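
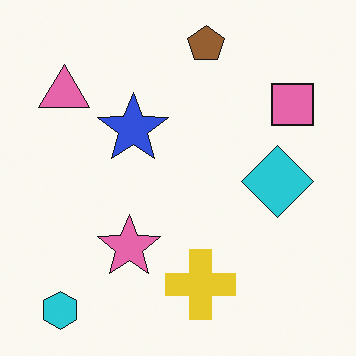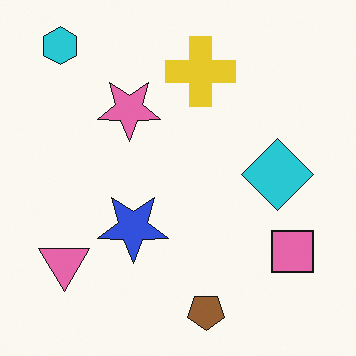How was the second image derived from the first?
This is the original image flipped vertically (top ↔ bottom).

The brown pentagon is in the top of the first image and the bottom of the second — shapes on opposite sides of the horizontal midline have swapped in a mirror flip.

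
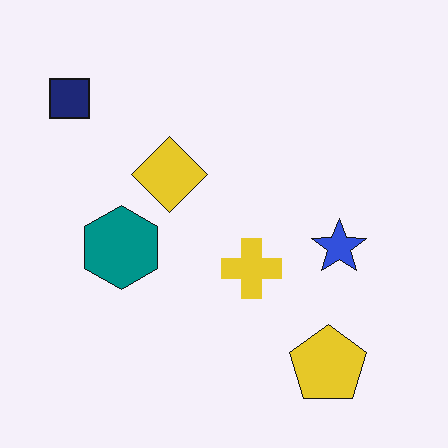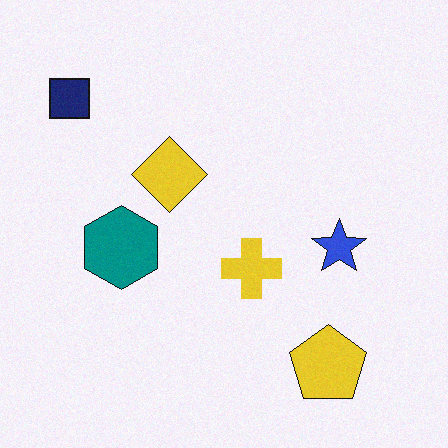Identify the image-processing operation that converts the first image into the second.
This is the original image degraded with subtle gaussian noise.

Random speckle covers the whole image, including the flat background.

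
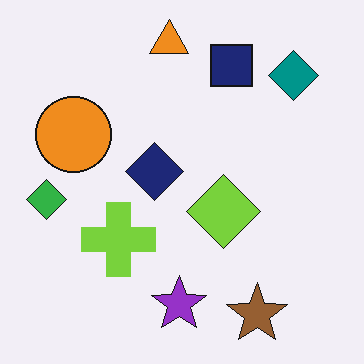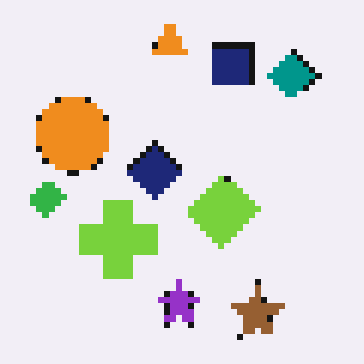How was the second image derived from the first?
The second image is the first pixelated into visible square blocks.

Shapes are reduced to large square blocks; fine edges and outlines are lost — a downscale-then-upscale (mosaic) effect.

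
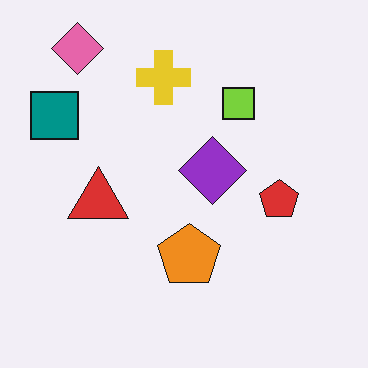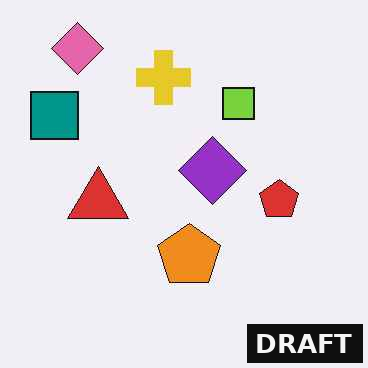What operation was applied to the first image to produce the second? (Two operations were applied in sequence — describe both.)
This is the original image given moderate JPEG compression, then watermarked with the text "DRAFT" in the lower-right corner.

Blocky 8×8 compression artifacts appear around shape edges and the flat background shows ringing — characteristic JPEG degradation. A dark label reading "DRAFT" appears in the lower-right corner.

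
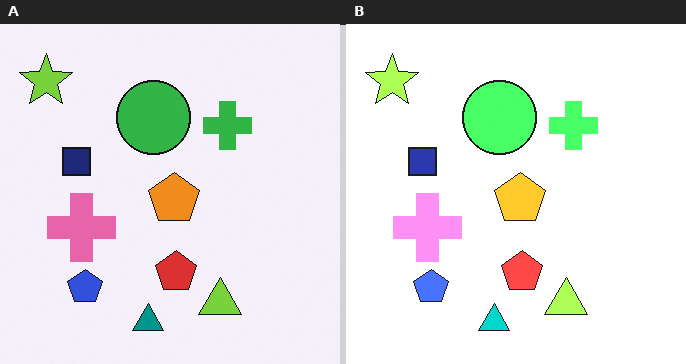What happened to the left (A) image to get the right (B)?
It was noticeably brightened.

Every pixel — background and shapes alike — is uniformly brightened.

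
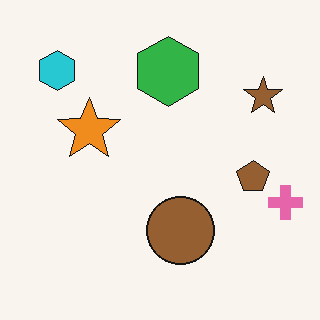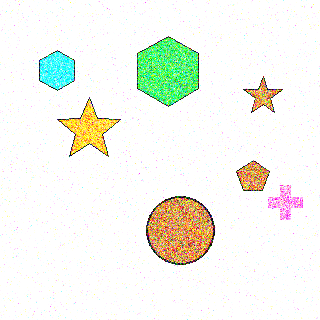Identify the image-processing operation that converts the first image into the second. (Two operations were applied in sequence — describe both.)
The image was degraded with a thick layer of grain, then brightened a lot.

Random speckle covers the whole image, including the flat background. Every pixel — background and shapes alike — is uniformly brightened.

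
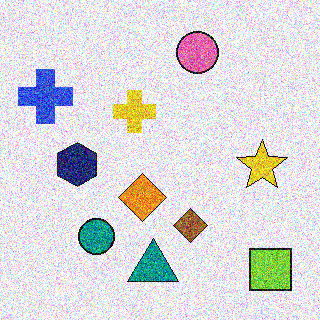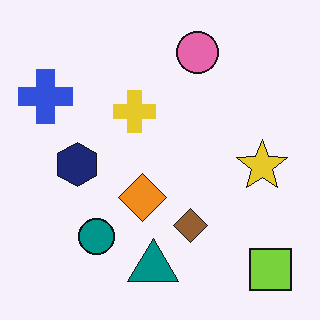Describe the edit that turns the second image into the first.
The transformation is: degraded with heavy additive noise.

Random speckle covers the whole image, including the flat background.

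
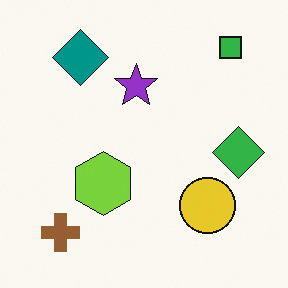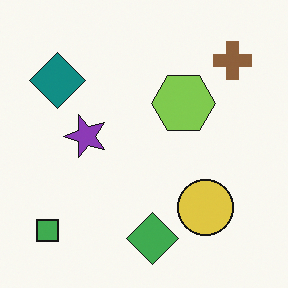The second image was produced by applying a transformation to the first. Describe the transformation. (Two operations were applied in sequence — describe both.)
The second image is the first slightly desaturated, then transposed (reflected across the top-left ↔ bottom-right diagonal).

All colors are more muted and greyish — a global saturation change. Shapes have swapped their row and column positions — what was in the top-right is now in the bottom-left — a diagonal reflection.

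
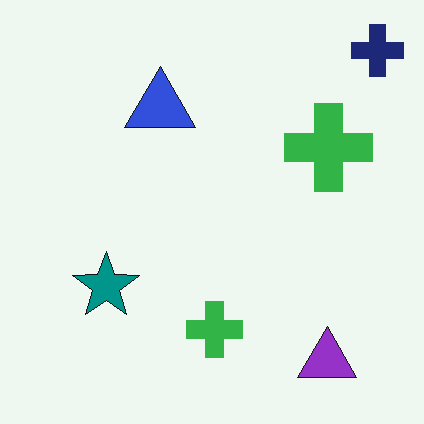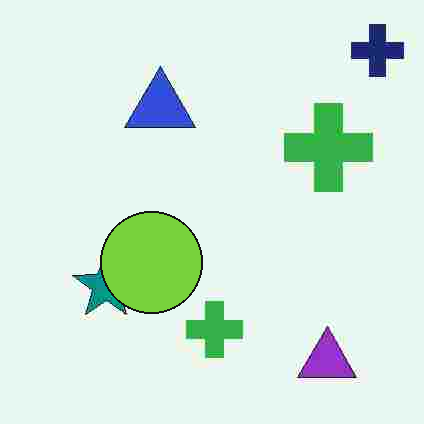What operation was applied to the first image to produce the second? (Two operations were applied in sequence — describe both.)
The transformation is: heavily JPEG-compressed with obvious blocking artifacts, then overlaid with an additional lime circle.

Blocky 8×8 compression artifacts appear around shape edges and the flat background shows ringing — characteristic JPEG degradation. A lime circle appears in the second image that is absent from the first.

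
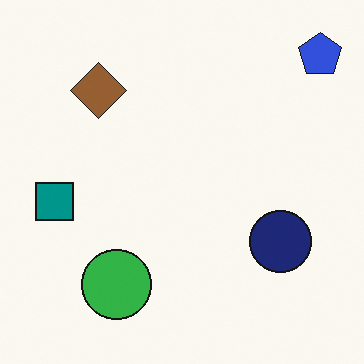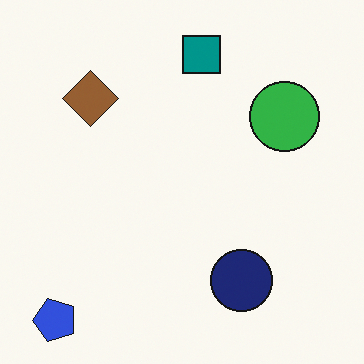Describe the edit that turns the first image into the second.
The transformation is: transposed (reflected across the top-left ↔ bottom-right diagonal).

Shapes have swapped their row and column positions — what was in the top-right is now in the bottom-left — a diagonal reflection.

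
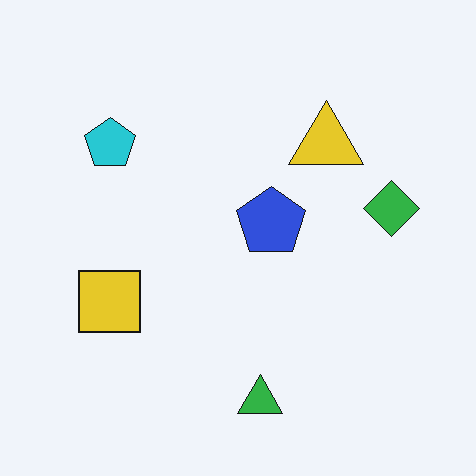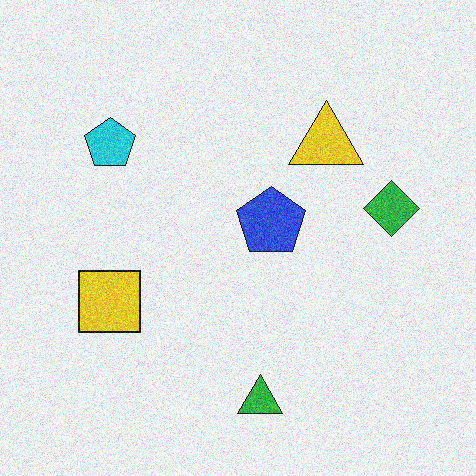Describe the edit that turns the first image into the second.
This is the original image degraded with moderate additive noise.

Random speckle covers the whole image, including the flat background.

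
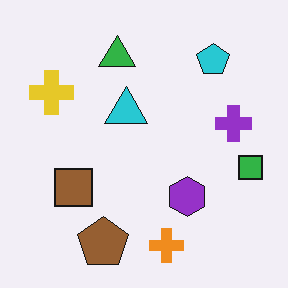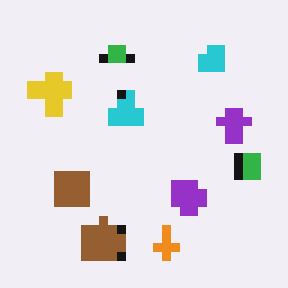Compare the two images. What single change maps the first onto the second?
The transformation is: coarsely pixelated.

Shapes are reduced to large square blocks; fine edges and outlines are lost — a downscale-then-upscale (mosaic) effect.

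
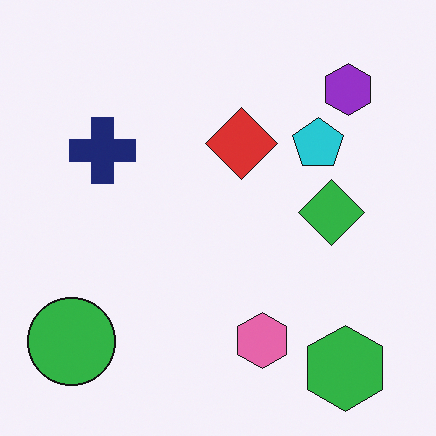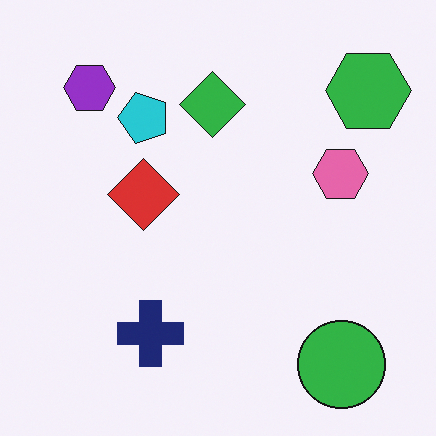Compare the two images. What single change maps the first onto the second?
The second image is the first rotated 90° counter-clockwise.

The green hexagon sits in the bottom-right of the first image and the top-right of the second — consistent with a whole-image 90° counter-clockwise rotation.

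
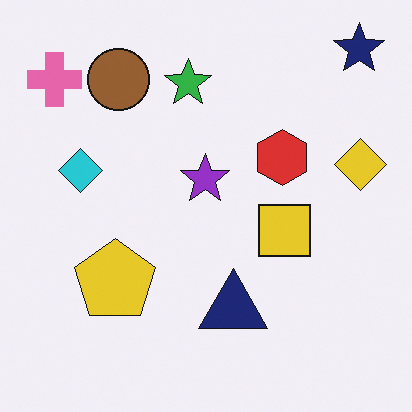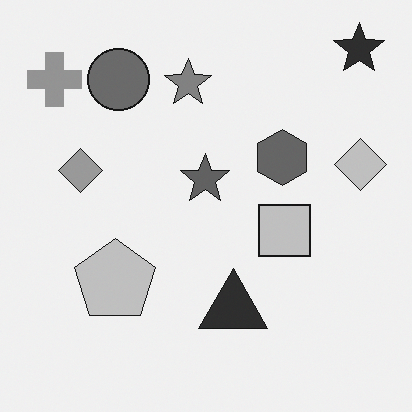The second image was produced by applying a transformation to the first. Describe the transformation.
It was converted to grayscale.

All color is removed — every shape is now a shade of grey.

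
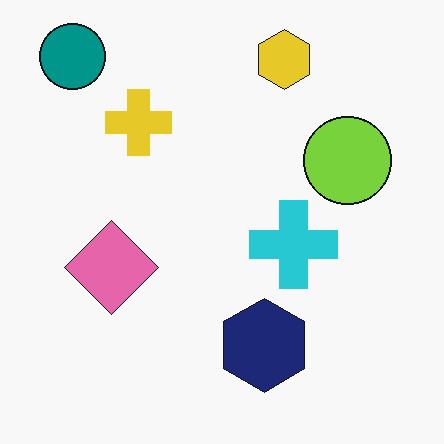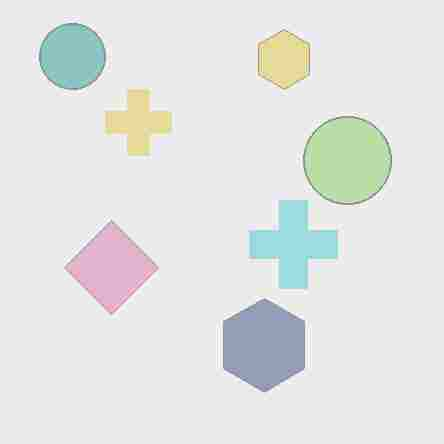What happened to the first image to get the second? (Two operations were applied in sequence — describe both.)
This is the original image washed out (contrast reduced), then degraded with heavy JPEG compression.

Tones are pushed toward mid-grey across the whole image — a global contrast change. Blocky 8×8 compression artifacts appear around shape edges and the flat background shows ringing — characteristic JPEG degradation.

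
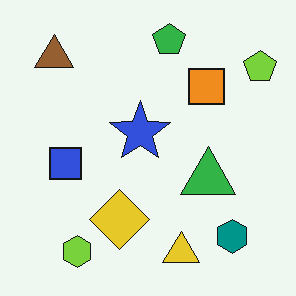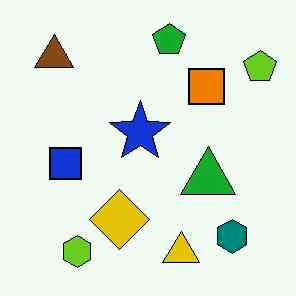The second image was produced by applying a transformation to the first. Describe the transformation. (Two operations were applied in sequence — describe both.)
The transformation is: given moderate JPEG compression, then given slightly increased contrast.

Blocky 8×8 compression artifacts appear around shape edges and the flat background shows ringing — characteristic JPEG degradation. Tones are pushed away from mid-grey across the whole image — a global contrast change.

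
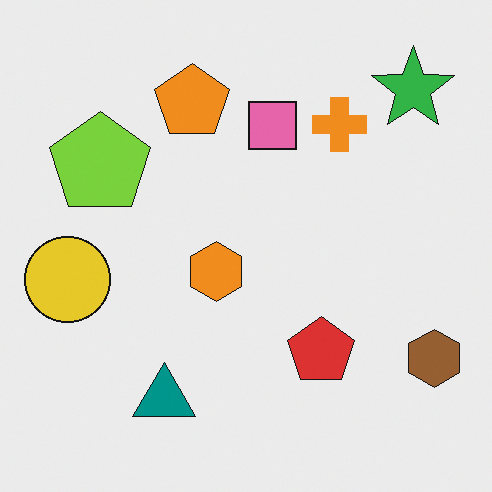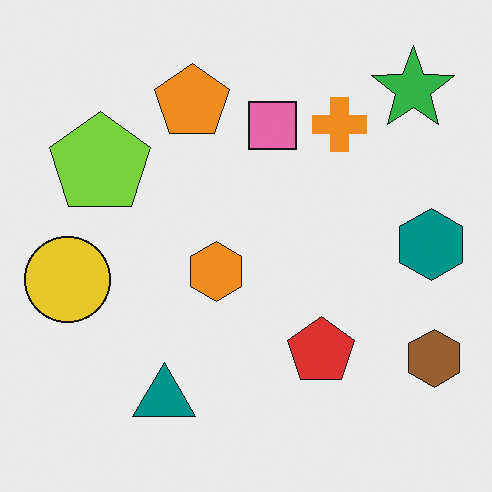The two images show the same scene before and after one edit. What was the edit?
The transformation is: overlaid with an additional teal hexagon.

A teal hexagon appears in the second image that is absent from the first.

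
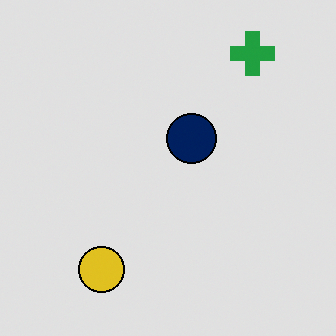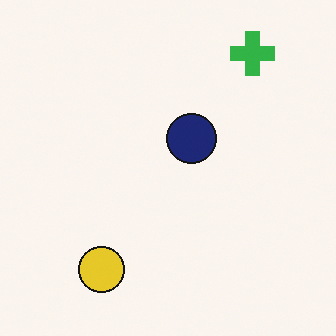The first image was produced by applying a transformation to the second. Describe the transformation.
The image was posterized to a reduced palette.

Each flat color has snapped to a coarser quantized level — most visibly, the near-white background has dropped to a flat grey.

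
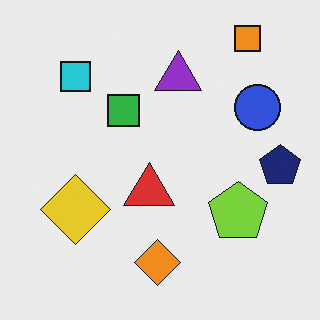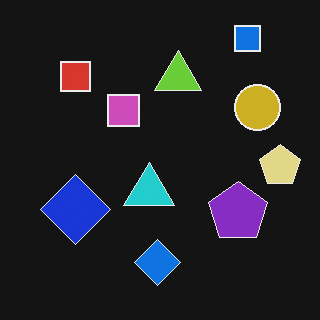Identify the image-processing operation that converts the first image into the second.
The second image is the first color-inverted (negative).

The light background has become dark and every shape's color is its complement — a photographic negative.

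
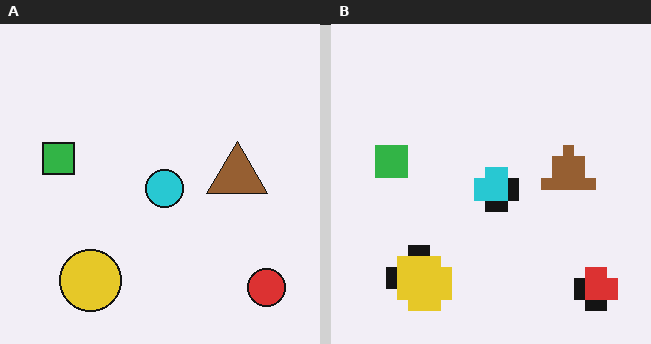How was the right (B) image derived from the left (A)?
The image was heavily pixelated into large blocks.

Shapes are reduced to large square blocks; fine edges and outlines are lost — a downscale-then-upscale (mosaic) effect.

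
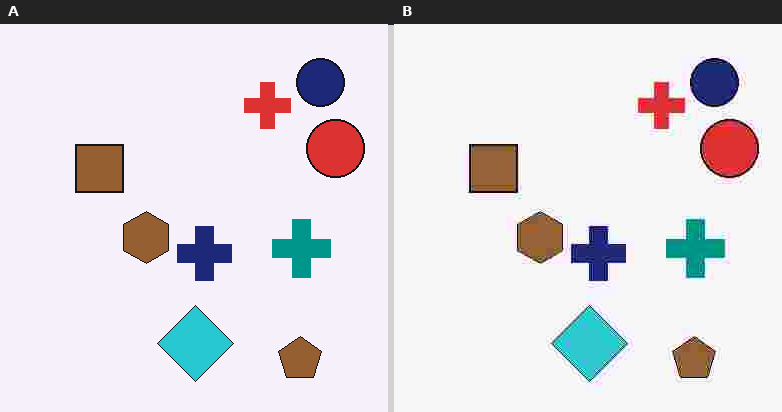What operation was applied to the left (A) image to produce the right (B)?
It was degraded with heavy JPEG compression.

Blocky 8×8 compression artifacts appear around shape edges and the flat background shows ringing — characteristic JPEG degradation.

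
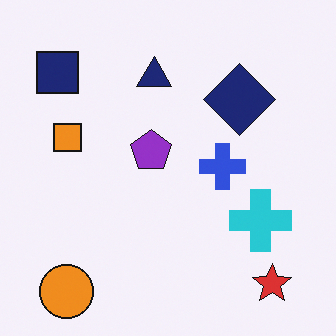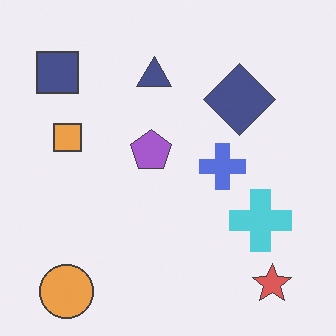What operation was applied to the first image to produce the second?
The image was given slightly reduced contrast.

Tones are pushed toward mid-grey across the whole image — a global contrast change.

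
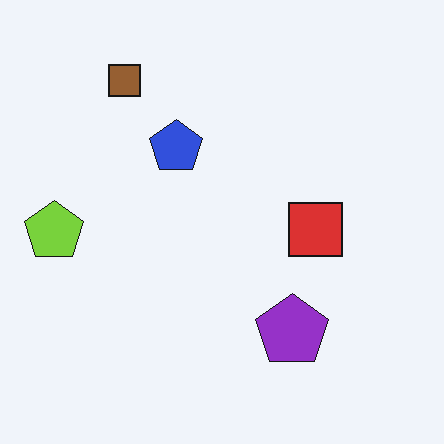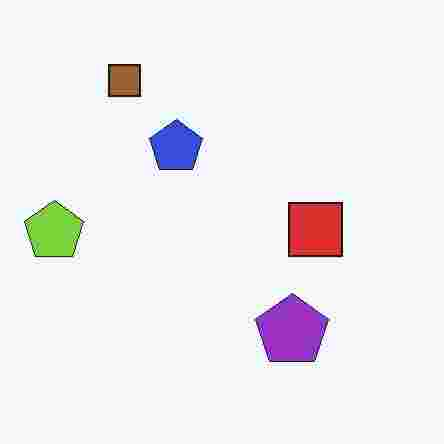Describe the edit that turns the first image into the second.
The image was degraded with heavy JPEG compression.

Blocky 8×8 compression artifacts appear around shape edges and the flat background shows ringing — characteristic JPEG degradation.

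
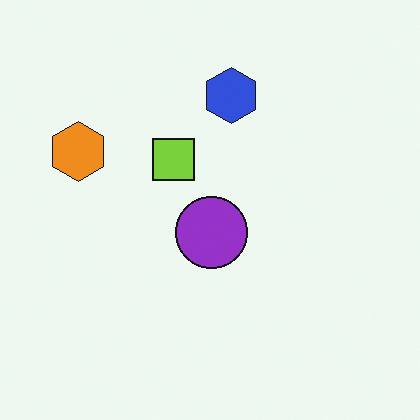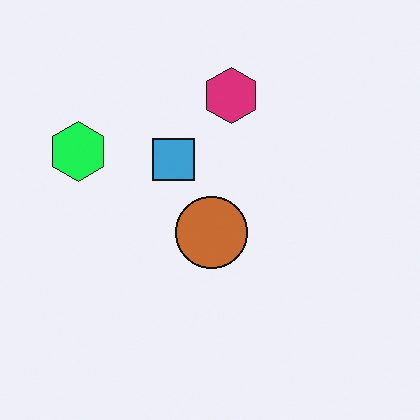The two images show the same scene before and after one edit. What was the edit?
Hue-shifted noticeably.

Every shape's color has rotated by the same amount around the hue wheel — a uniform hue shift.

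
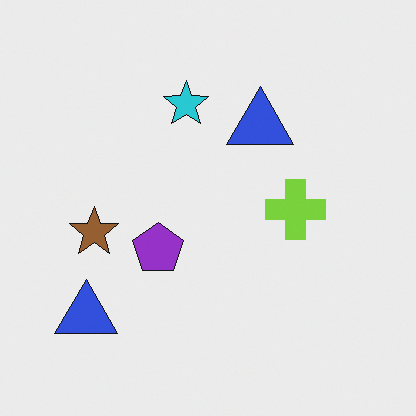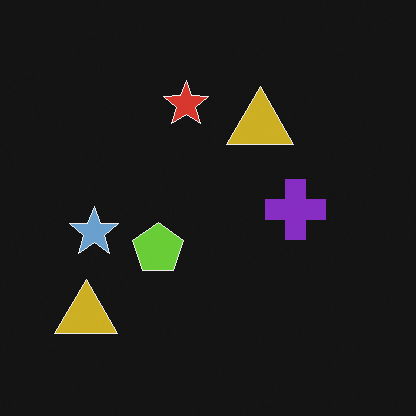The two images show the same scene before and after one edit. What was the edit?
This is the original image color-inverted (negative).

The light background has become dark and every shape's color is its complement — a photographic negative.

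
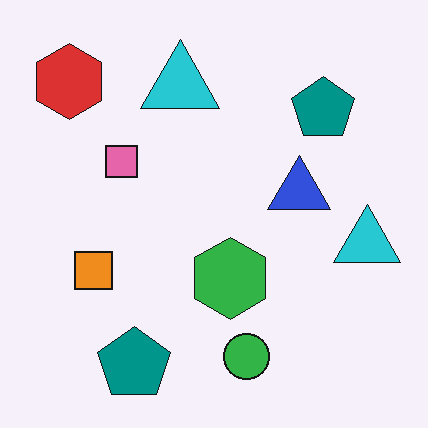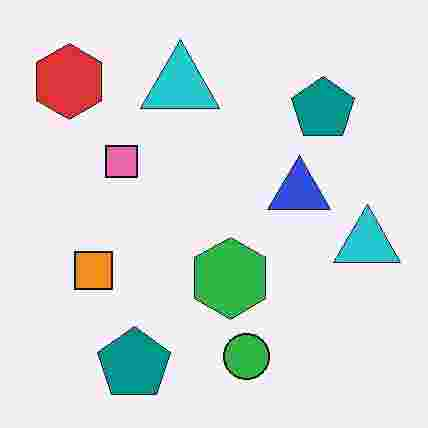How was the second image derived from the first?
The transformation is: heavily JPEG-compressed with obvious blocking artifacts.

Blocky 8×8 compression artifacts appear around shape edges and the flat background shows ringing — characteristic JPEG degradation.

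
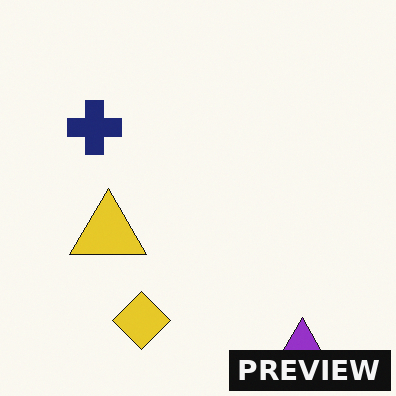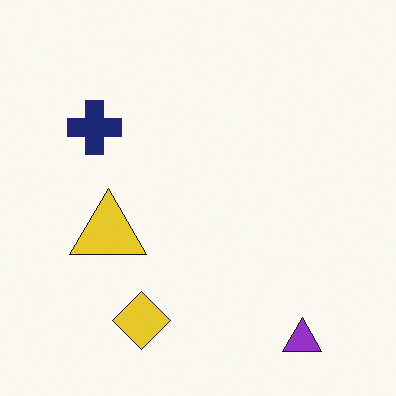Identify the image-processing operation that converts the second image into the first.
The first image is the second watermarked with the text "PREVIEW" in the lower-right corner.

A dark label reading "PREVIEW" appears in the lower-right corner.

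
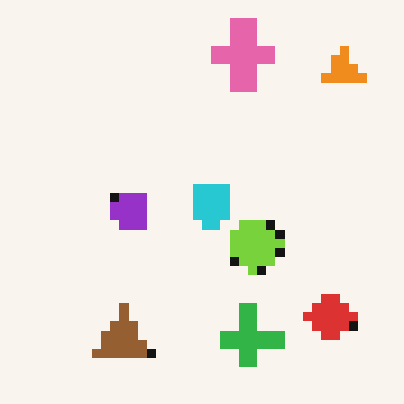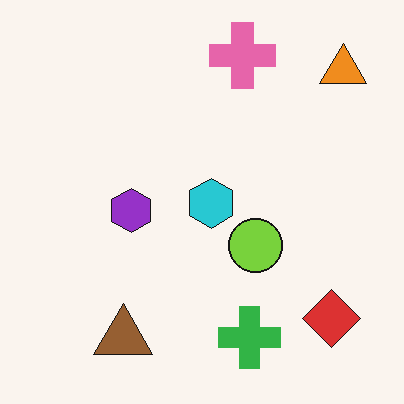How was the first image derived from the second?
The image was coarsely pixelated.

Shapes are reduced to large square blocks; fine edges and outlines are lost — a downscale-then-upscale (mosaic) effect.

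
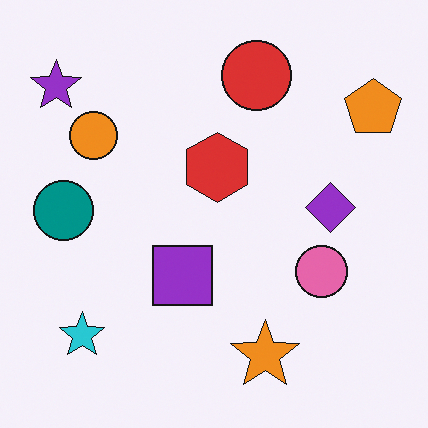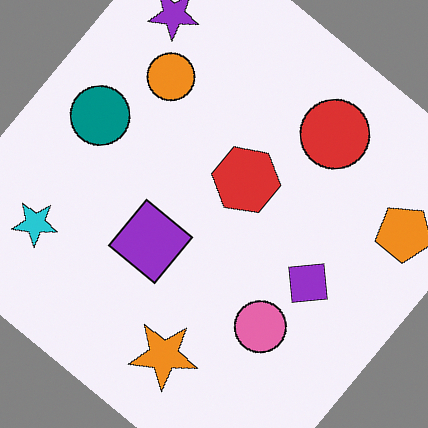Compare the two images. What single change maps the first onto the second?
Rotated clockwise by a large amount — several tens of degrees.

Every shape is tilted by the same angle and the image corners show triangular fill wedges — a whole-image rotation by a non-right angle.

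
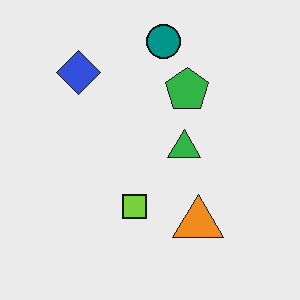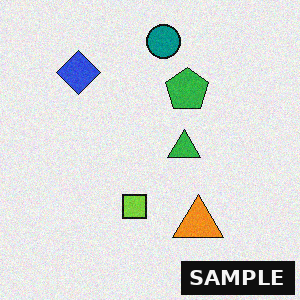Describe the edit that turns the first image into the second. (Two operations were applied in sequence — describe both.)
The transformation is: degraded with subtle gaussian noise, then watermarked with the text "SAMPLE" in the lower-right corner.

Random speckle covers the whole image, including the flat background. A dark label reading "SAMPLE" appears in the lower-right corner.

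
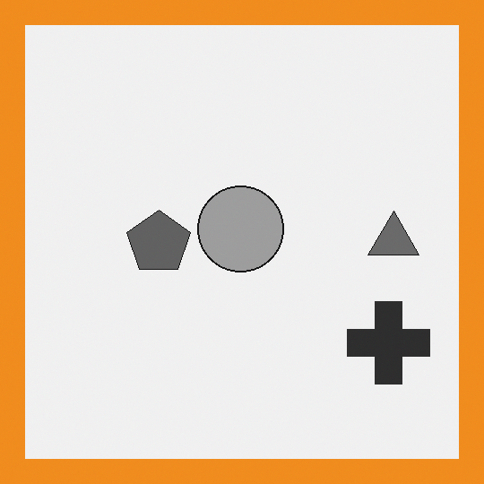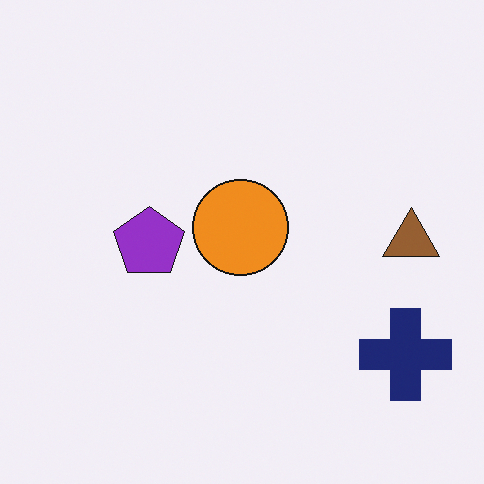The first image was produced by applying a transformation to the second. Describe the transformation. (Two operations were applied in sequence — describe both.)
The first image is the second converted to grayscale, then framed with a orange border.

All color is removed — every shape is now a shade of grey. A solid orange frame runs around the edge of the first image, with the content slightly shrunk inside it.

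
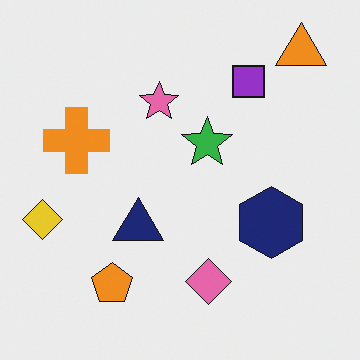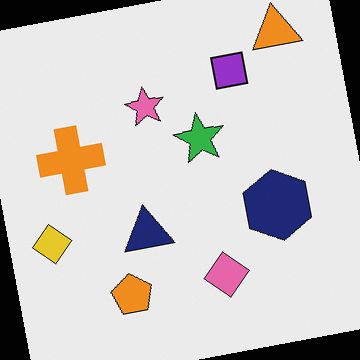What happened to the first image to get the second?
The image was rotated counter-clockwise by a slight angle.

Every shape is tilted by the same angle and the image corners show triangular fill wedges — a whole-image rotation by a non-right angle.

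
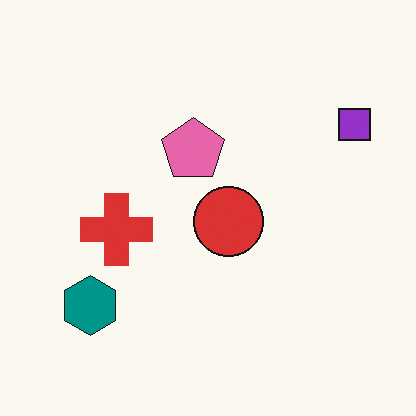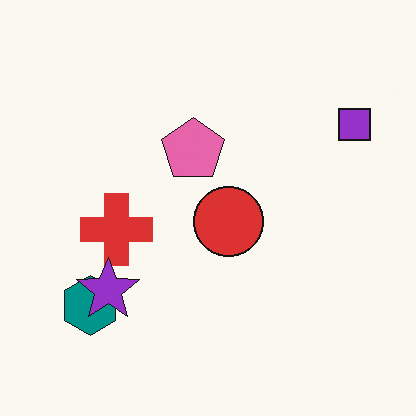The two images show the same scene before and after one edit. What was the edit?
Overlaid with an additional purple star.

A purple star appears in the second image that is absent from the first.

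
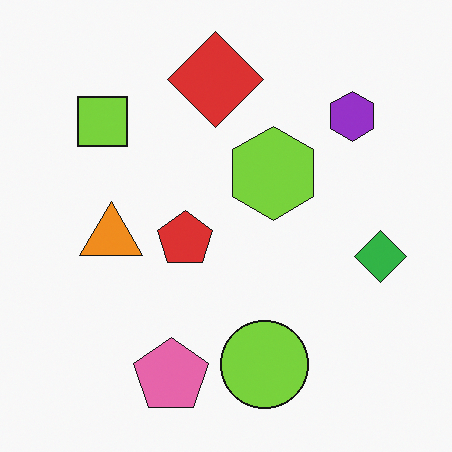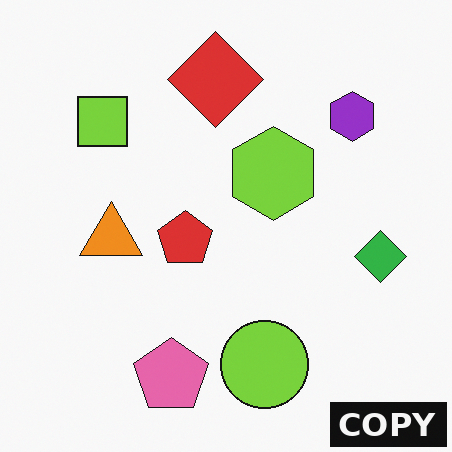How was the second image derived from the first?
This is the original image watermarked with the text "COPY" in the lower-right corner.

A dark label reading "COPY" appears in the lower-right corner.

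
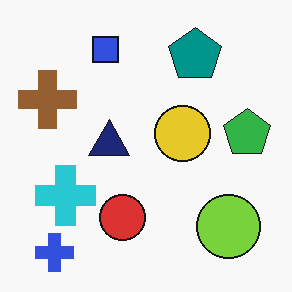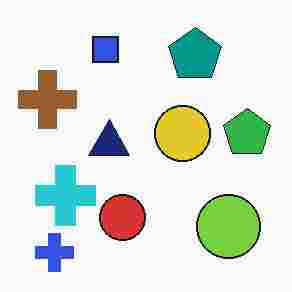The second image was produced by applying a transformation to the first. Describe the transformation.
It was heavily JPEG-compressed with obvious blocking artifacts.

Blocky 8×8 compression artifacts appear around shape edges and the flat background shows ringing — characteristic JPEG degradation.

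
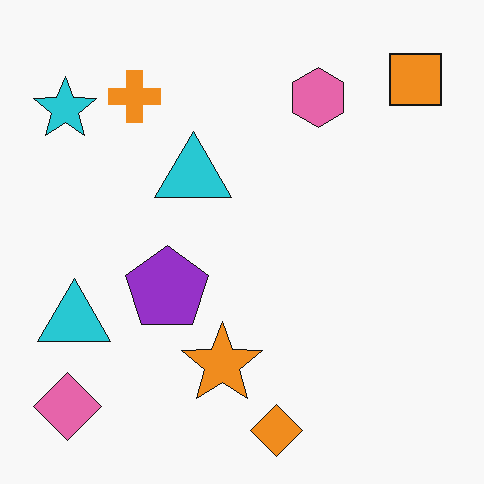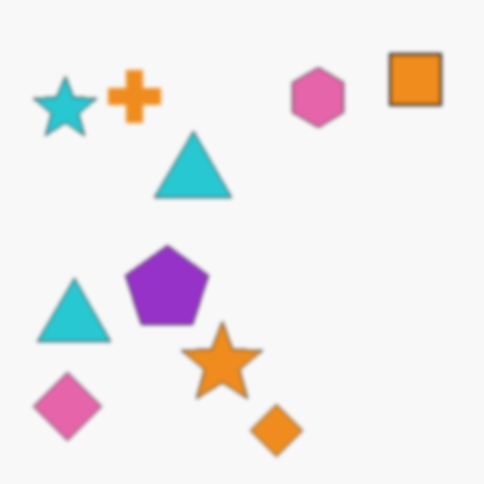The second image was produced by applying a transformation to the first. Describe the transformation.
It was slightly softened.

Shape edges and outlines are uniformly softened across the whole image.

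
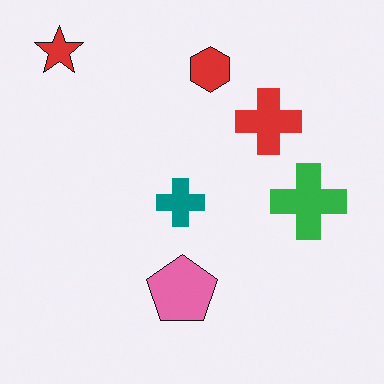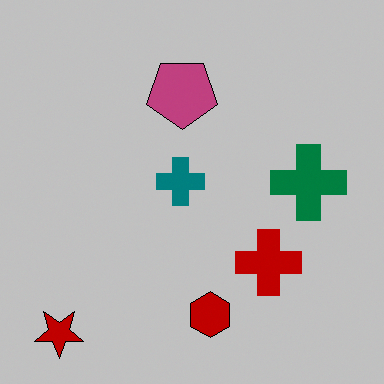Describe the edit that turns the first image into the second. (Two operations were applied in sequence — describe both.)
The transformation is: aggressively posterized, then flipped vertically (top ↔ bottom).

Each flat color has snapped to a coarser quantized level — most visibly, the near-white background has dropped to a flat grey. The red star is in the top-left of the first image and the bottom-left of the second — shapes on opposite sides of the horizontal midline have swapped in a mirror flip.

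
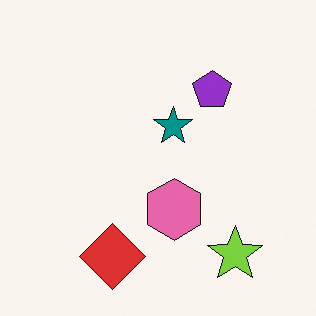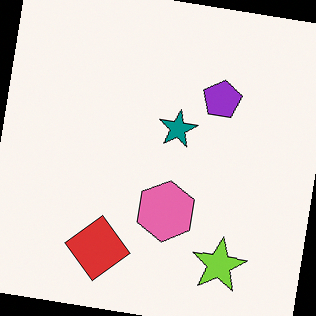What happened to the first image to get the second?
It was rotated clockwise by a few degrees.

Every shape is tilted by the same angle and the image corners show triangular fill wedges — a whole-image rotation by a non-right angle.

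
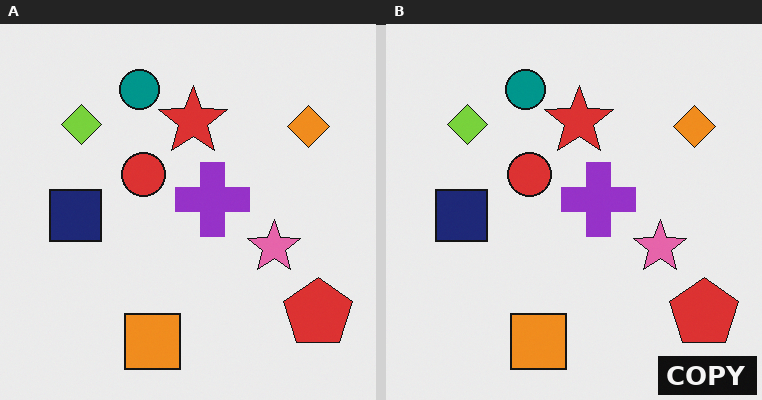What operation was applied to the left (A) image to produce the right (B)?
The transformation is: watermarked with the text "COPY" in the lower-right corner.

A dark label reading "COPY" appears in the lower-right corner.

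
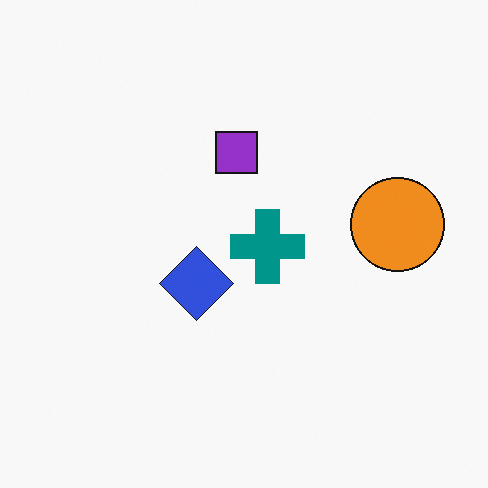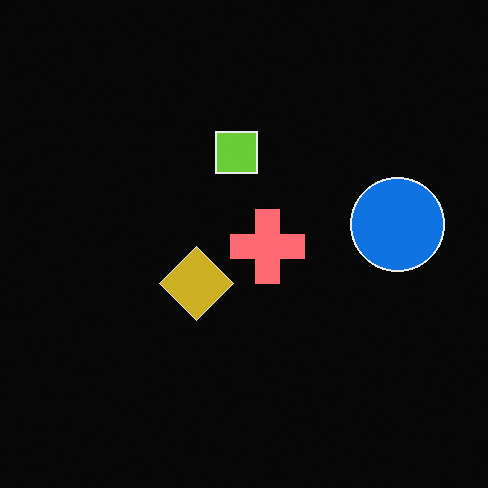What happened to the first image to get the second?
It was color-inverted (negative).

The light background has become dark and every shape's color is its complement — a photographic negative.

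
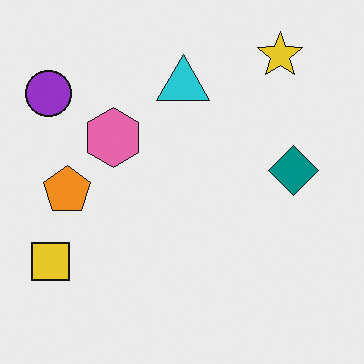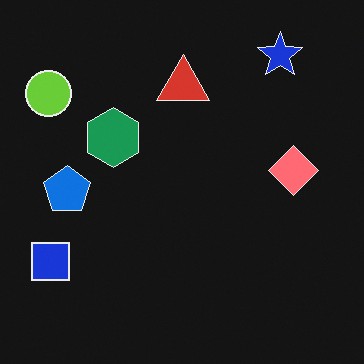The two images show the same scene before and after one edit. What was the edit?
It was color-inverted (negative).

The light background has become dark and every shape's color is its complement — a photographic negative.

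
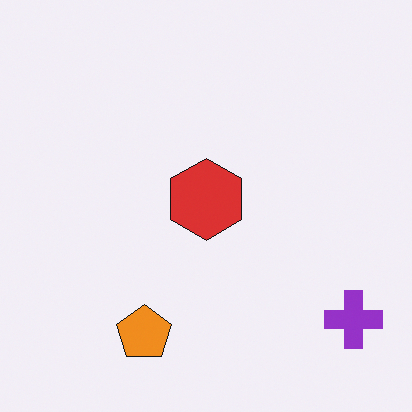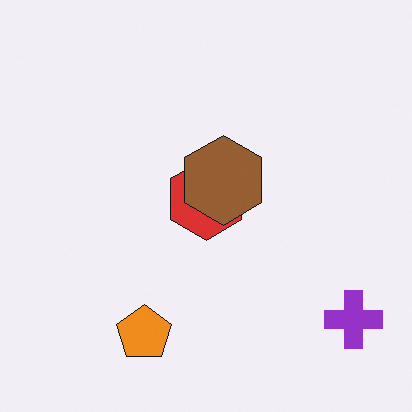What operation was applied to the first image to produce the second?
This is the original image overlaid with an additional brown hexagon.

A brown hexagon appears in the second image that is absent from the first.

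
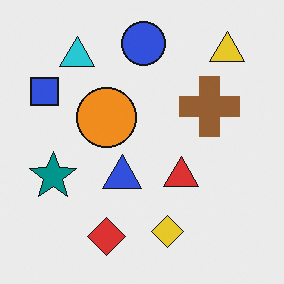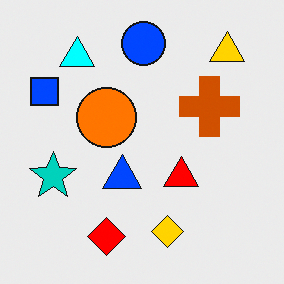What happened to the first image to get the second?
The transformation is: made much more vivid (saturation change).

All colors are more vivid — a global saturation change.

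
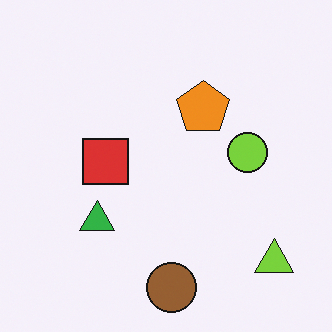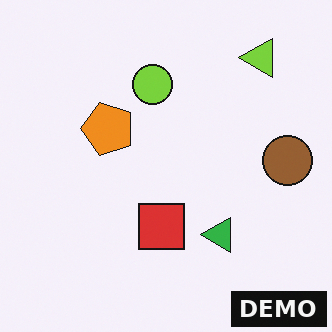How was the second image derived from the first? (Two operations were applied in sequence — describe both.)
This is the original image rotated 90° counter-clockwise, then watermarked with the text "DEMO" in the lower-right corner.

The lime triangle sits in the bottom-right of the first image and the top-right of the second — consistent with a whole-image 90° counter-clockwise rotation. A dark label reading "DEMO" appears in the lower-right corner.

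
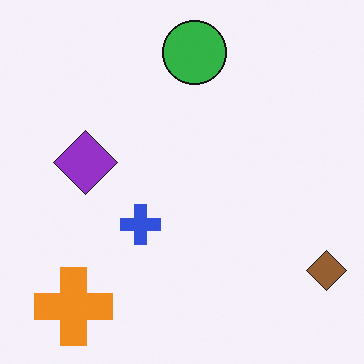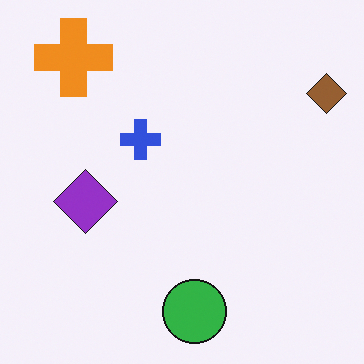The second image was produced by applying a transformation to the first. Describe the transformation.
The image was flipped vertically (top ↔ bottom).

The green circle is in the top of the first image and the bottom of the second — shapes on opposite sides of the horizontal midline have swapped in a mirror flip.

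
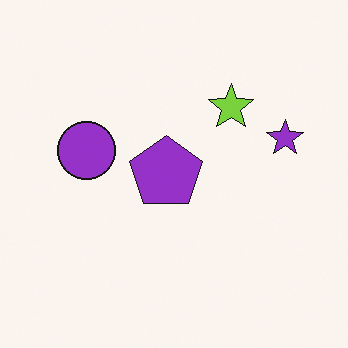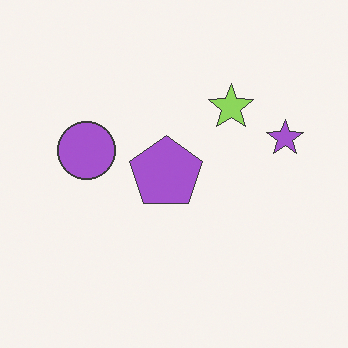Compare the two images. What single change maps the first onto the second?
The second image is the first given slightly reduced contrast.

Tones are pushed toward mid-grey across the whole image — a global contrast change.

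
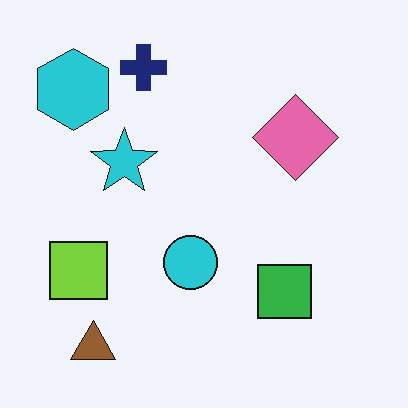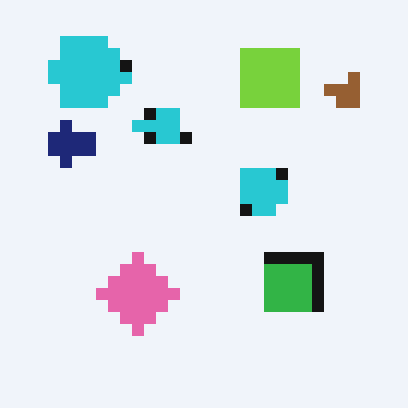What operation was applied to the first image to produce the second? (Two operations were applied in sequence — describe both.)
The second image is the first heavily pixelated into large blocks, then transposed (reflected across the top-left ↔ bottom-right diagonal).

Shapes are reduced to large square blocks; fine edges and outlines are lost — a downscale-then-upscale (mosaic) effect. Shapes have swapped their row and column positions — what was in the top-right is now in the bottom-left — a diagonal reflection.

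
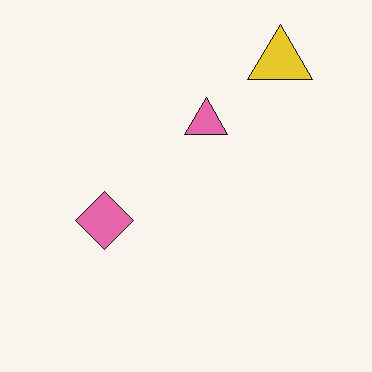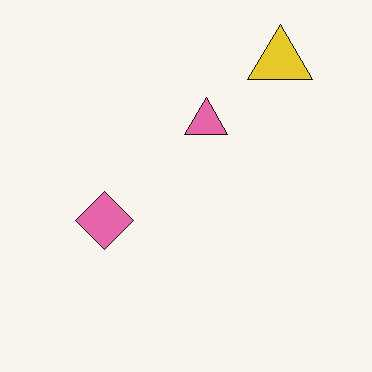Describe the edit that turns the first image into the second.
This is the original image JPEG-compressed with visible artifacts.

Blocky 8×8 compression artifacts appear around shape edges and the flat background shows ringing — characteristic JPEG degradation.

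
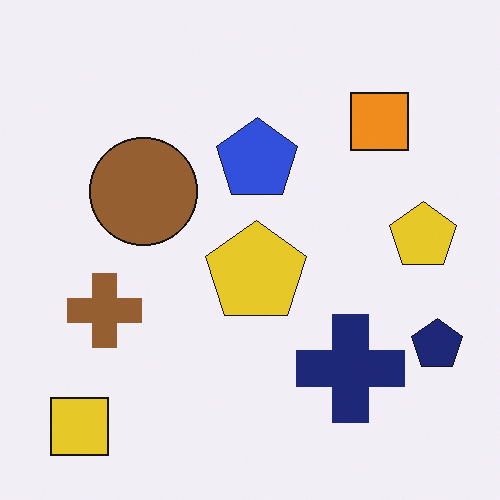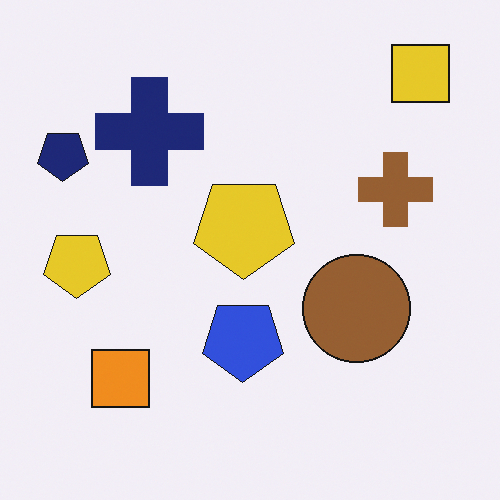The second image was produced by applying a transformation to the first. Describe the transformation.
This is the original image rotated 180°.

The yellow square sits in the bottom-left of the first image and the top-right of the second — consistent with a whole-image 180° rotation.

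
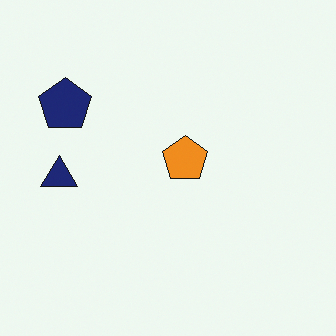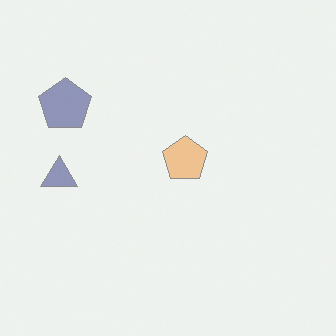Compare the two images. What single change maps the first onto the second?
Given much lower contrast.

Tones are pushed toward mid-grey across the whole image — a global contrast change.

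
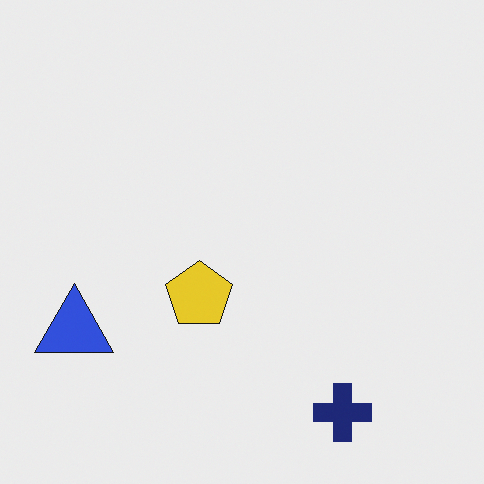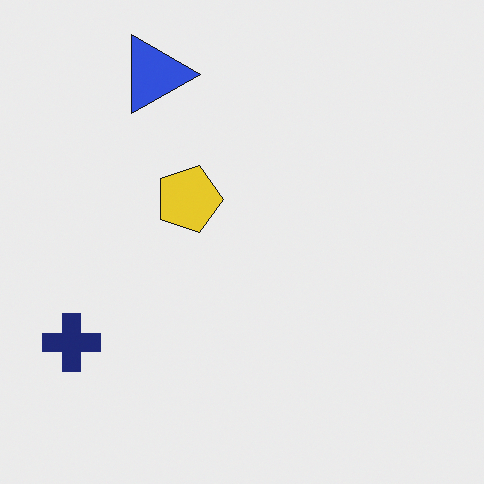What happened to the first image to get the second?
The transformation is: rotated 90° clockwise.

The navy cross sits in the bottom-right of the first image and the bottom-left of the second — consistent with a whole-image 90° clockwise rotation.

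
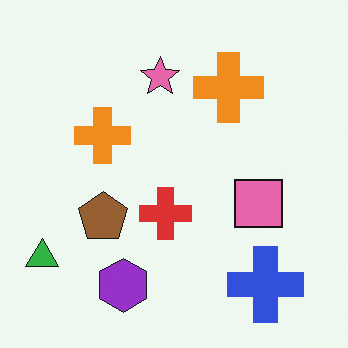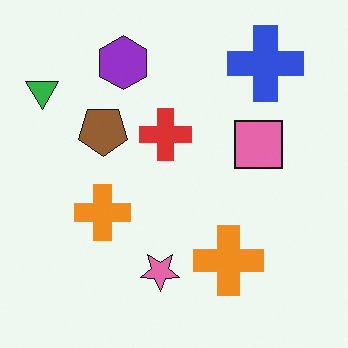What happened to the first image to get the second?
It was flipped vertically (top ↔ bottom).

The purple hexagon is in the bottom of the first image and the top of the second — shapes on opposite sides of the horizontal midline have swapped in a mirror flip.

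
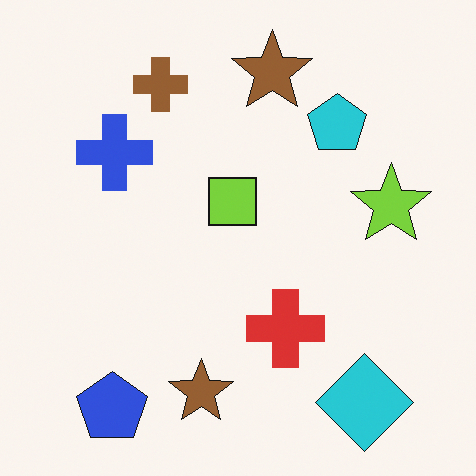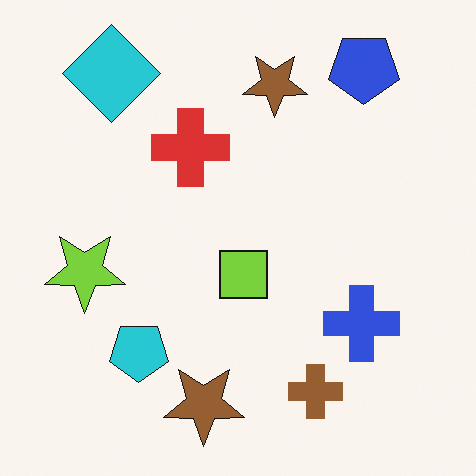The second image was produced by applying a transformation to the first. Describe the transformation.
The transformation is: rotated 180°.

The blue pentagon sits in the bottom-left of the first image and the top-right of the second — consistent with a whole-image 180° rotation.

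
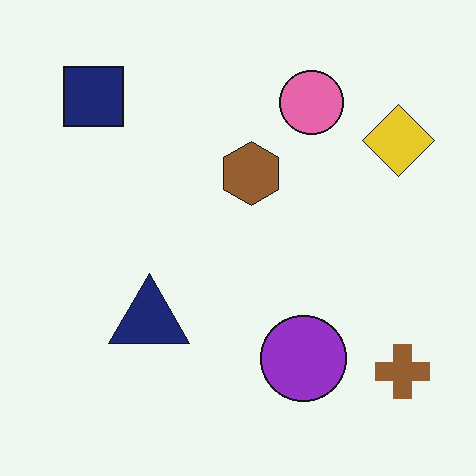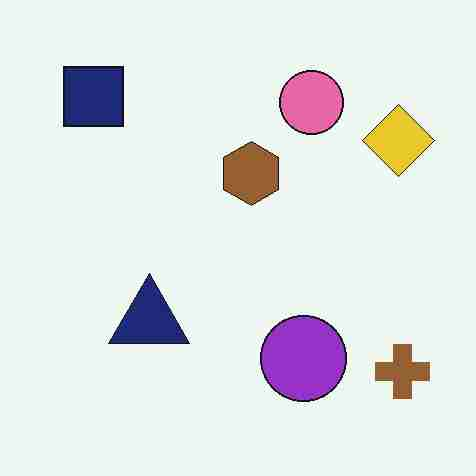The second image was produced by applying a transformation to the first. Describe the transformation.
The second image is the first heavily JPEG-compressed with obvious blocking artifacts.

Blocky 8×8 compression artifacts appear around shape edges and the flat background shows ringing — characteristic JPEG degradation.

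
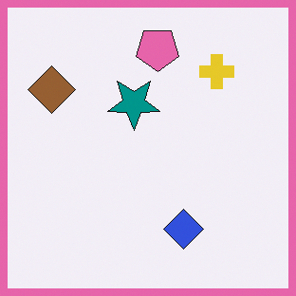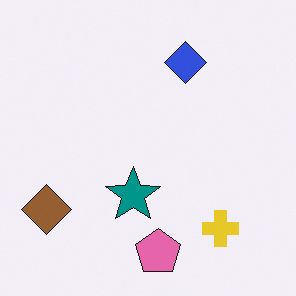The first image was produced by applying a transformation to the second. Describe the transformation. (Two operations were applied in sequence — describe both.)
The image was flipped vertically (top ↔ bottom), then framed with a pink border.

The pink pentagon is in the bottom of the second image and the top of the first — shapes on opposite sides of the horizontal midline have swapped in a mirror flip. A solid pink frame runs around the edge of the first image, with the content slightly shrunk inside it.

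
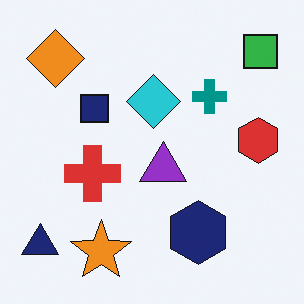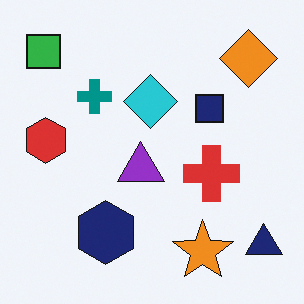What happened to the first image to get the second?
It was flipped horizontally (left ↔ right).

The navy triangle is in the bottom-left of the first image and the bottom-right of the second — shapes on opposite sides of the vertical midline have swapped in a mirror flip.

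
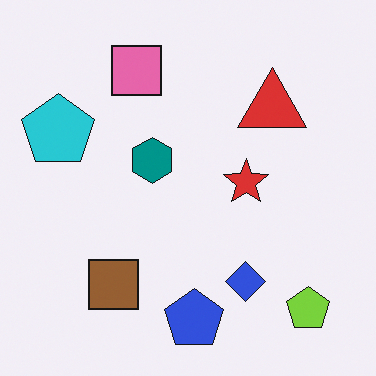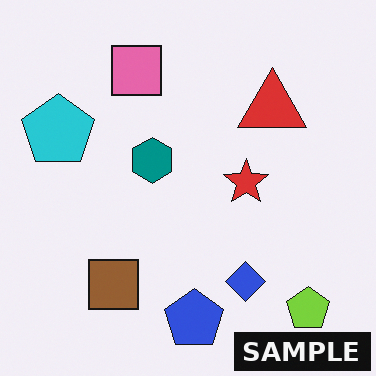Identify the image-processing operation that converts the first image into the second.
The second image is the first watermarked with the text "SAMPLE" in the lower-right corner.

A dark label reading "SAMPLE" appears in the lower-right corner.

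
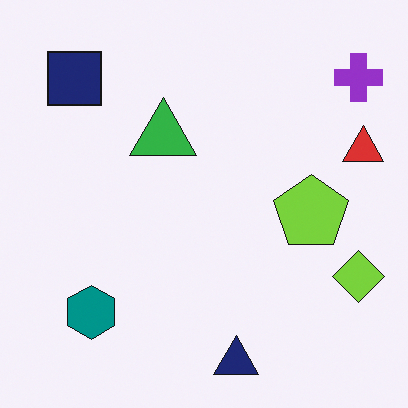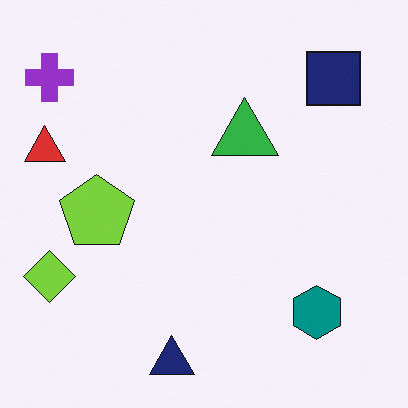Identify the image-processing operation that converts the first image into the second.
The transformation is: flipped horizontally (left ↔ right).

The red triangle is in the right of the first image and the left of the second — shapes on opposite sides of the vertical midline have swapped in a mirror flip.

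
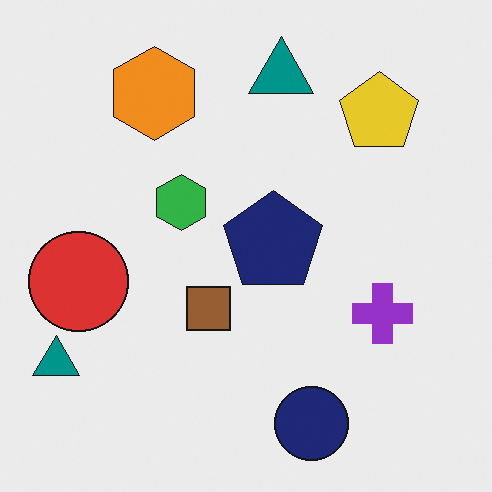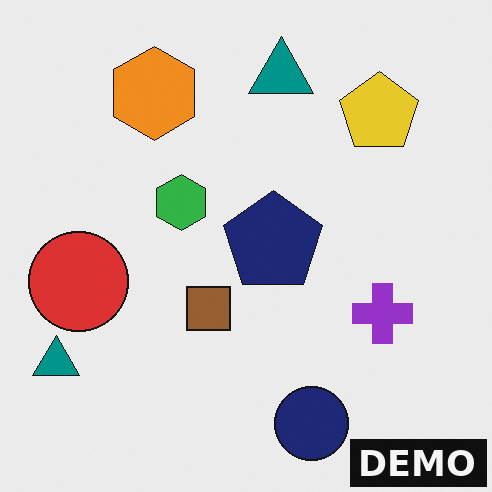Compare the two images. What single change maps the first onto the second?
This is the original image watermarked with the text "DEMO" in the lower-right corner.

A dark label reading "DEMO" appears in the lower-right corner.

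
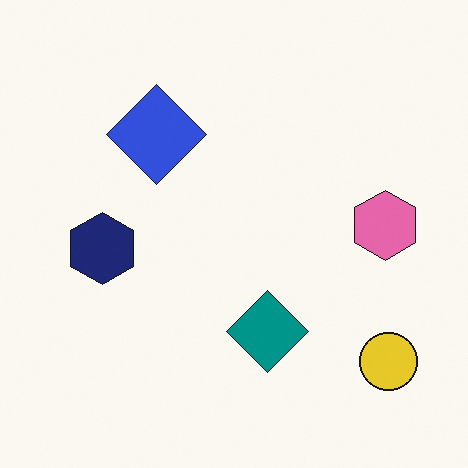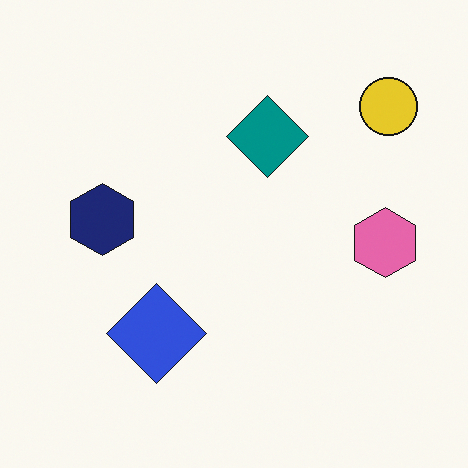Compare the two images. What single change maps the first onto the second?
The transformation is: flipped vertically (top ↔ bottom).

The yellow circle is in the bottom-right of the first image and the top-right of the second — shapes on opposite sides of the horizontal midline have swapped in a mirror flip.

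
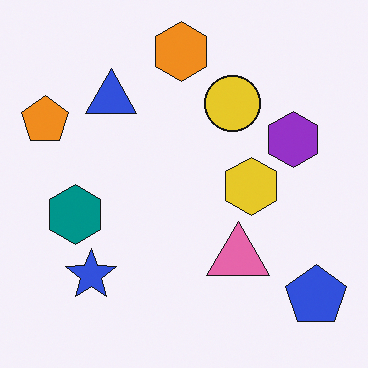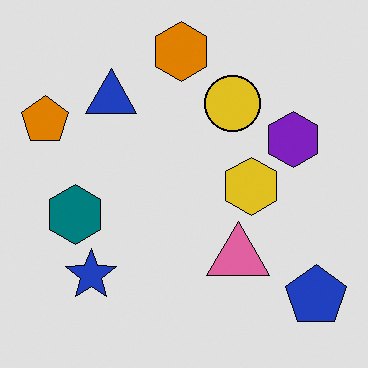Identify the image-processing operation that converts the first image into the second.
It was moderately posterized.

Each flat color has snapped to a coarser quantized level — most visibly, the near-white background has dropped to a flat grey.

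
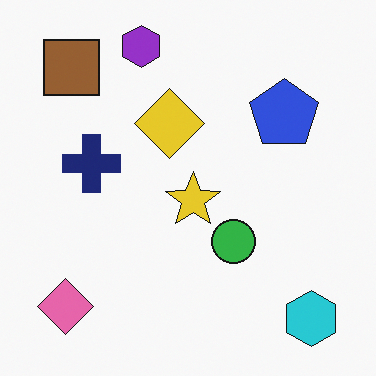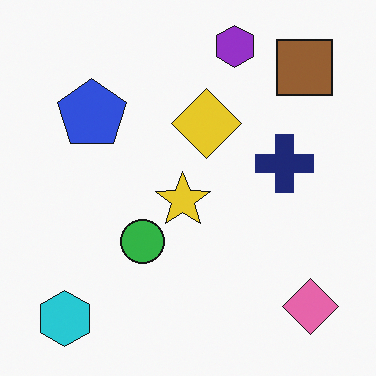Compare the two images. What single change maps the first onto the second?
Flipped horizontally (left ↔ right).

The cyan hexagon is in the bottom-right of the first image and the bottom-left of the second — shapes on opposite sides of the vertical midline have swapped in a mirror flip.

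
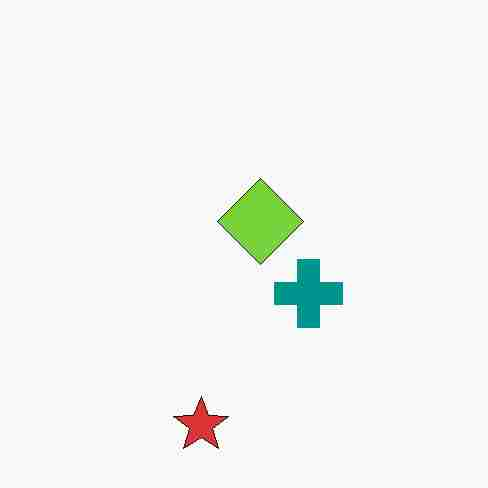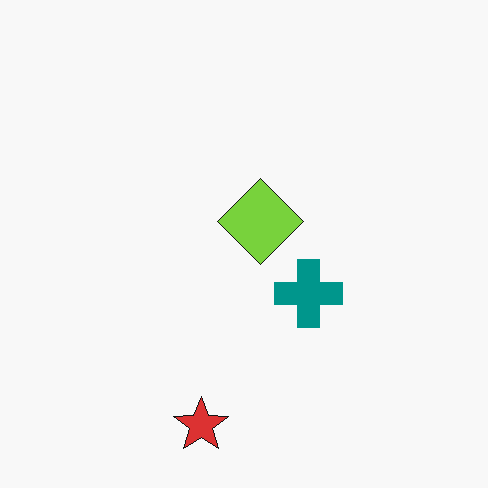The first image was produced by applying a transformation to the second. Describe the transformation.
The image was degraded with heavy JPEG compression.

Blocky 8×8 compression artifacts appear around shape edges and the flat background shows ringing — characteristic JPEG degradation.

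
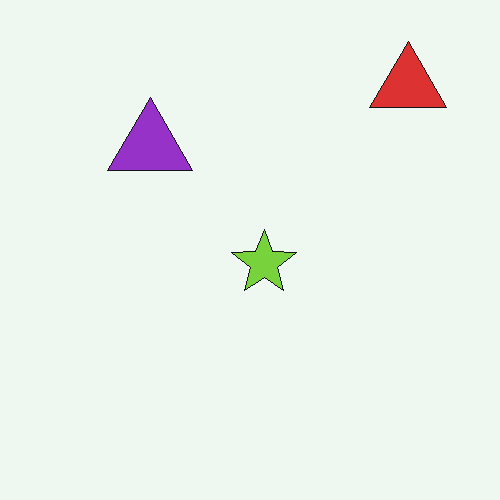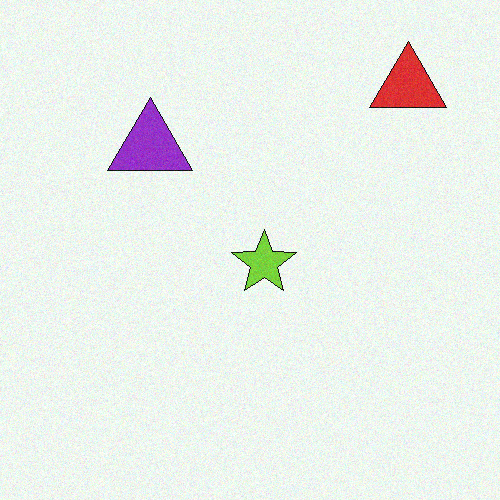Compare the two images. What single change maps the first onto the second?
The second image is the first degraded with a light layer of grain.

Random speckle covers the whole image, including the flat background.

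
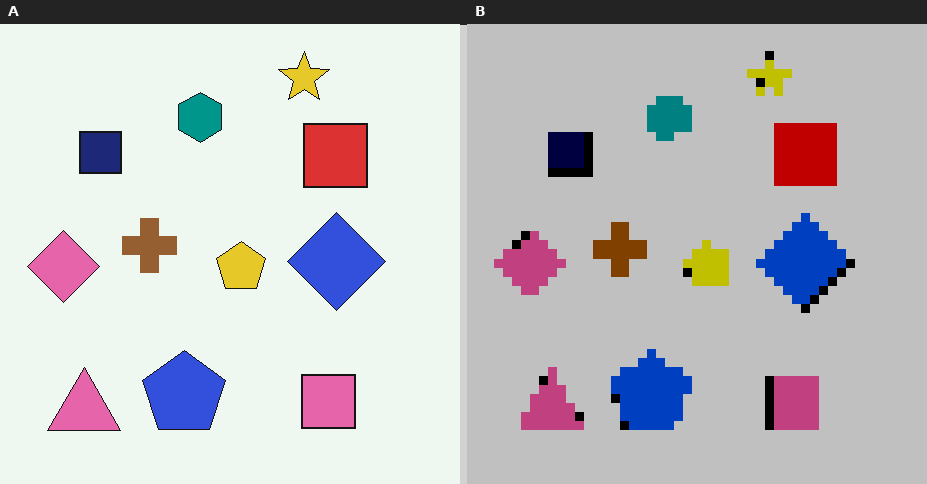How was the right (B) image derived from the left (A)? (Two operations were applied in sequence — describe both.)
The image was heavily pixelated into large blocks, then heavily posterized to just a handful of flat colors.

Shapes are reduced to large square blocks; fine edges and outlines are lost — a downscale-then-upscale (mosaic) effect. Each flat color has snapped to a coarser quantized level — most visibly, the near-white background has dropped to a flat grey.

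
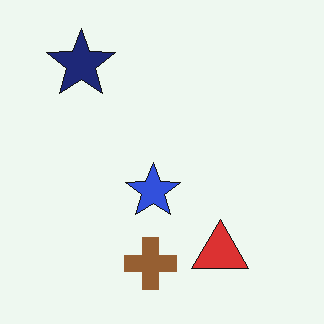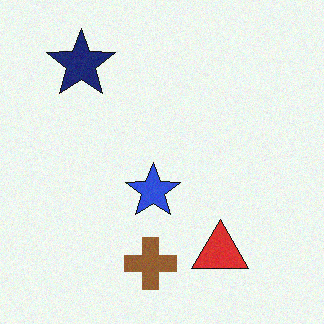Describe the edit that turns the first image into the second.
The second image is the first degraded with light additive noise.

Random speckle covers the whole image, including the flat background.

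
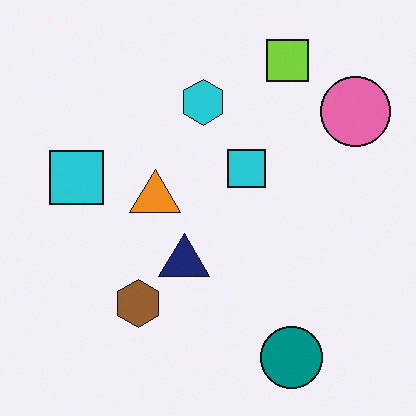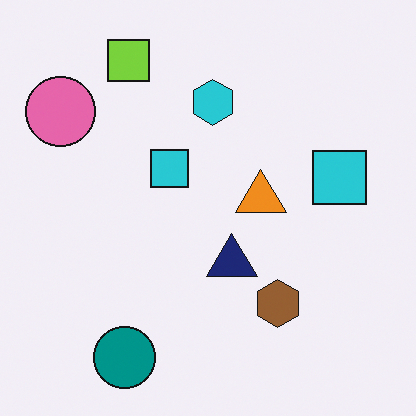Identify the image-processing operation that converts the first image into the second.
Flipped horizontally (left ↔ right).

The pink circle is in the top-right of the first image and the top-left of the second — shapes on opposite sides of the vertical midline have swapped in a mirror flip.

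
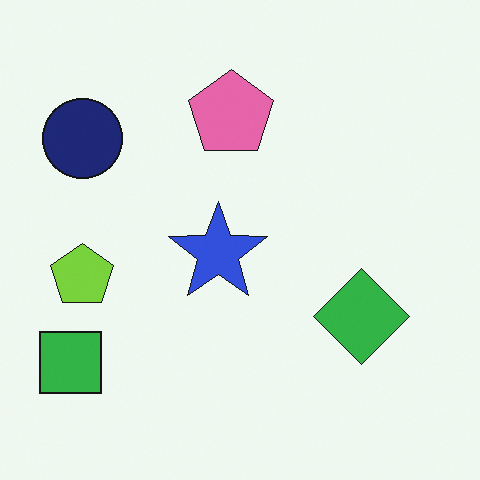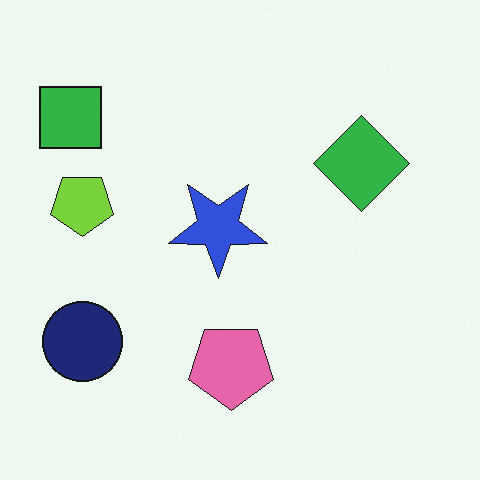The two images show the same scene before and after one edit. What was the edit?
This is the original image flipped vertically (top ↔ bottom).

The pink pentagon is in the top of the first image and the bottom of the second — shapes on opposite sides of the horizontal midline have swapped in a mirror flip.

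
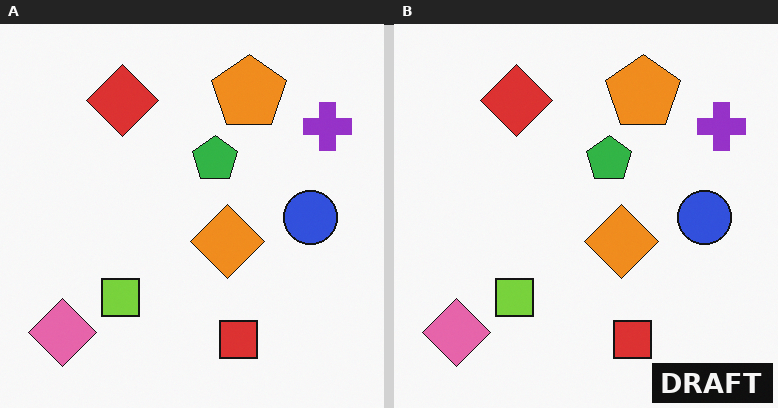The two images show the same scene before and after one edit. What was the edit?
It was watermarked with the text "DRAFT" in the lower-right corner.

A dark label reading "DRAFT" appears in the lower-right corner.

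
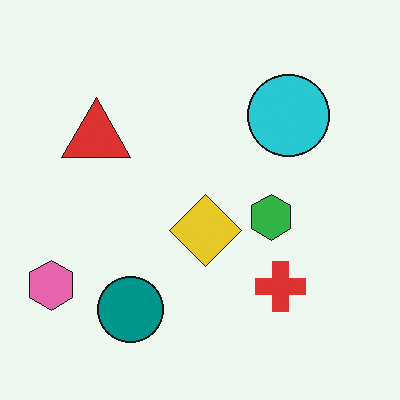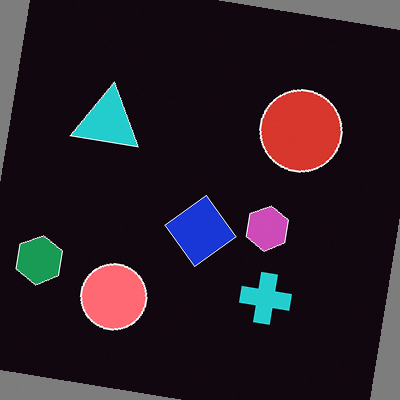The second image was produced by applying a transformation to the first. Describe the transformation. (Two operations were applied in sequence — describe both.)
Rotated clockwise by a small amount, then color-inverted (negative).

Every shape is tilted by the same angle and the image corners show triangular fill wedges — a whole-image rotation by a non-right angle. The light background has become dark and every shape's color is its complement — a photographic negative.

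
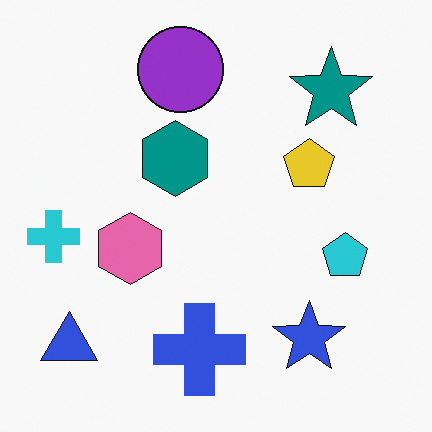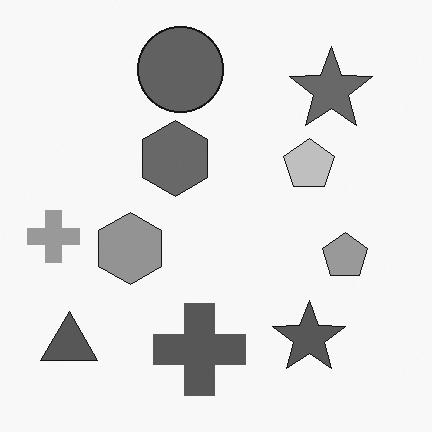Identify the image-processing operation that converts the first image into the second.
The image was converted to grayscale.

All color is removed — every shape is now a shade of grey.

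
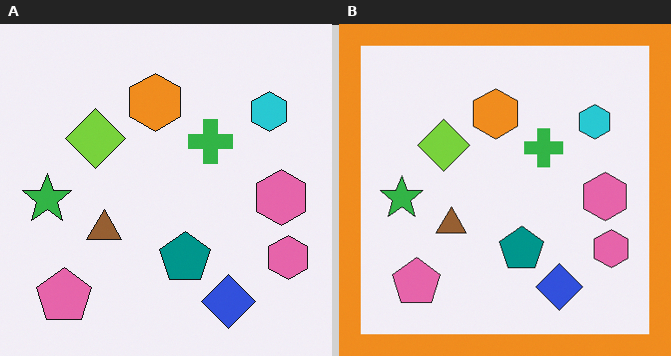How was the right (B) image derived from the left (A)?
This is the original image framed with a orange border.

A solid orange frame runs around the edge of the right (B) image, with the content slightly shrunk inside it.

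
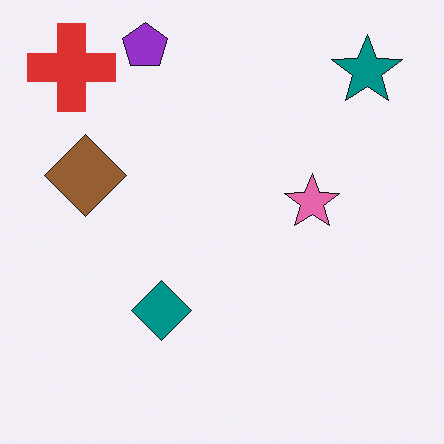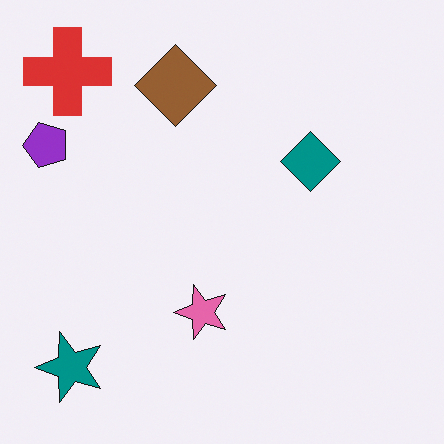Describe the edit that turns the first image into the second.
The second image is the first transposed (reflected across the top-left ↔ bottom-right diagonal).

Shapes have swapped their row and column positions — what was in the top-right is now in the bottom-left — a diagonal reflection.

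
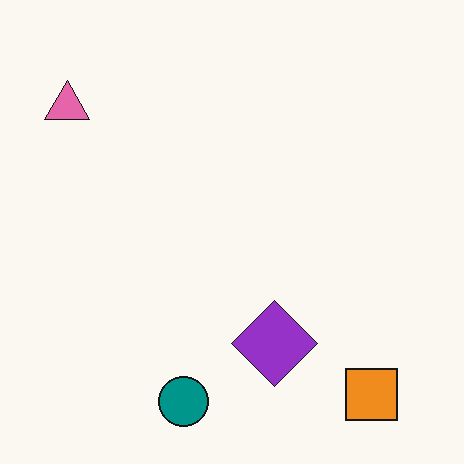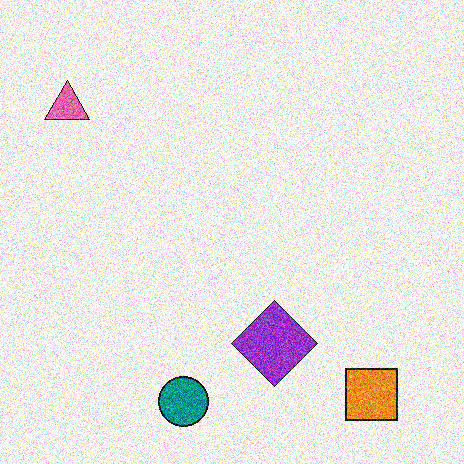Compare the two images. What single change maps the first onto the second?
The second image is the first degraded with a thick layer of grain.

Random speckle covers the whole image, including the flat background.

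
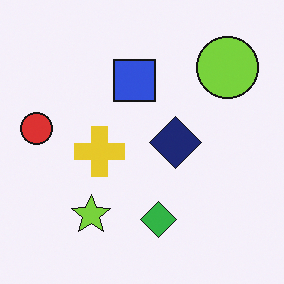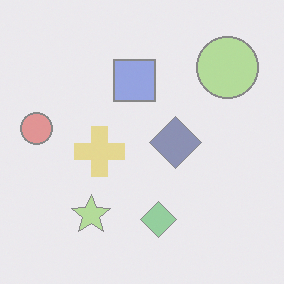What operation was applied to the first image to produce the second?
The image was given much lower contrast.

Tones are pushed toward mid-grey across the whole image — a global contrast change.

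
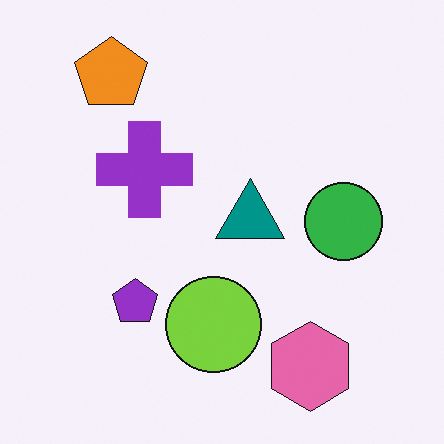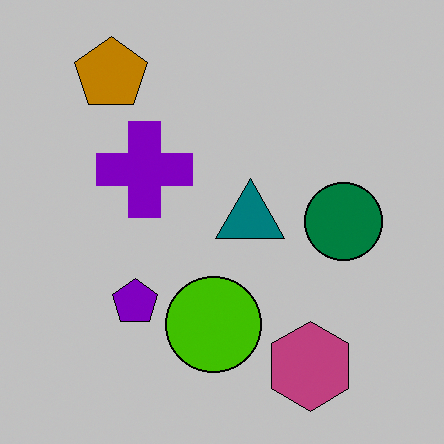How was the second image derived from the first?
The transformation is: aggressively posterized.

Each flat color has snapped to a coarser quantized level — most visibly, the near-white background has dropped to a flat grey.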